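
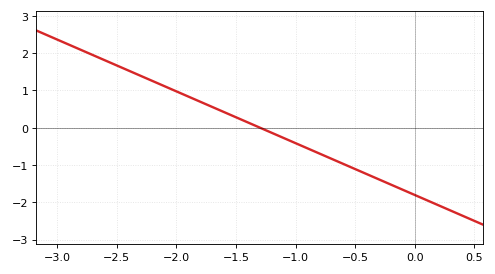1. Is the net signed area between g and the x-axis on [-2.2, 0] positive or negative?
negative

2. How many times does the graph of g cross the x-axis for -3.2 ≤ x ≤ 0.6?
1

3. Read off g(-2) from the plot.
1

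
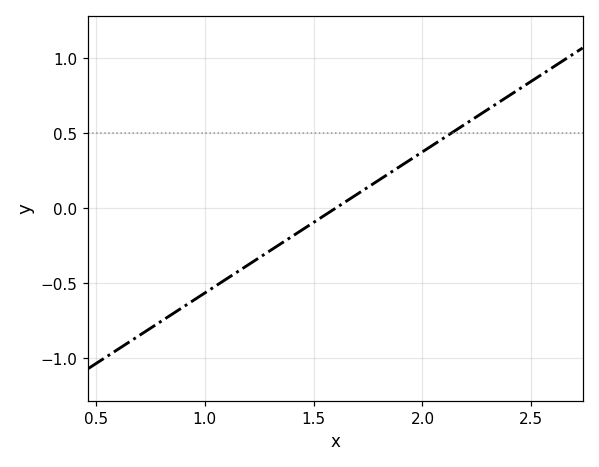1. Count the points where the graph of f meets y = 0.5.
1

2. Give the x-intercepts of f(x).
1.6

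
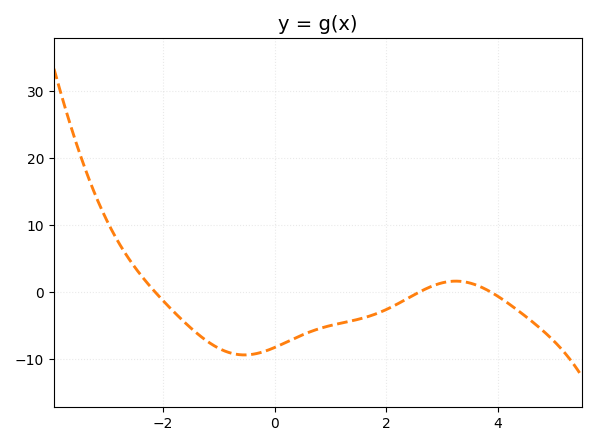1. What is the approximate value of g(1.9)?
-3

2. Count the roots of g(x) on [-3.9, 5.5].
3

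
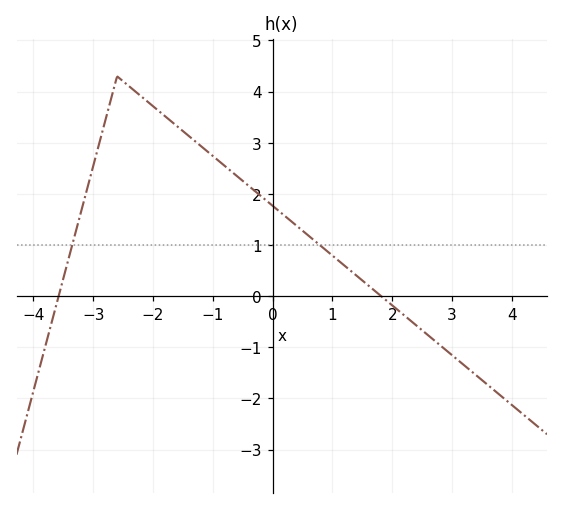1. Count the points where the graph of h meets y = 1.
2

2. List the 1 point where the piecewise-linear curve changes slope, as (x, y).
(-2.6, 4.3)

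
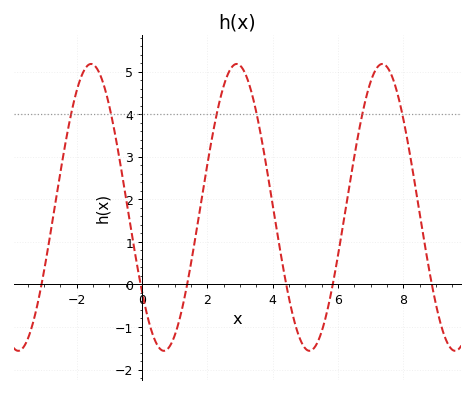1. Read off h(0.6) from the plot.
-1.5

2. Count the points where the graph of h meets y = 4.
6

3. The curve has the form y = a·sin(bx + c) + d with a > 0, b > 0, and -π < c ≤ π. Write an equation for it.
y = 3.37sin(1.4x - 2.5) + 1.81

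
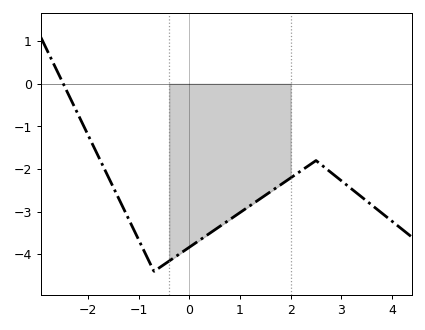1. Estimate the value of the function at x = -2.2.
-0.713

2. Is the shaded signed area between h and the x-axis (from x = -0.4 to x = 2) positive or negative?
negative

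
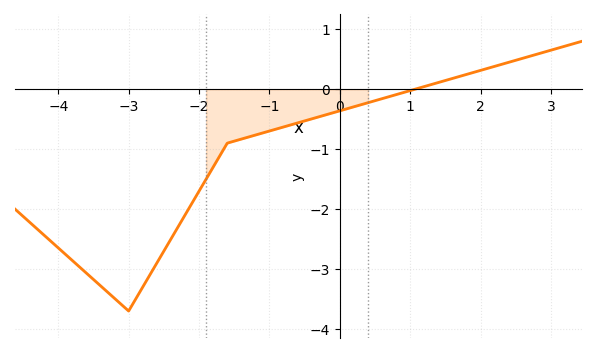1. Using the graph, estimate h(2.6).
0.5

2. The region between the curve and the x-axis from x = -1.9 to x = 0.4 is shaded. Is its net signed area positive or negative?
negative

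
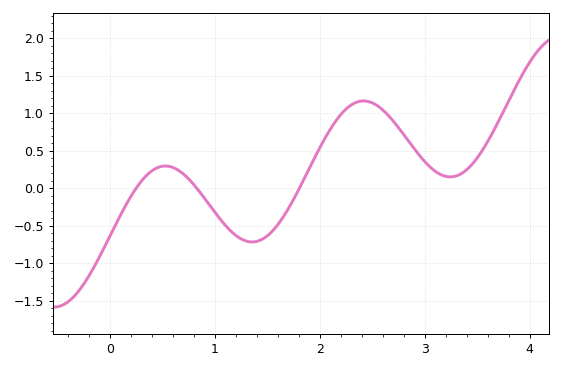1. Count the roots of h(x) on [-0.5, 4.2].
3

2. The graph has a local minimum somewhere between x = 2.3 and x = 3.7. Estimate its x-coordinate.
3.2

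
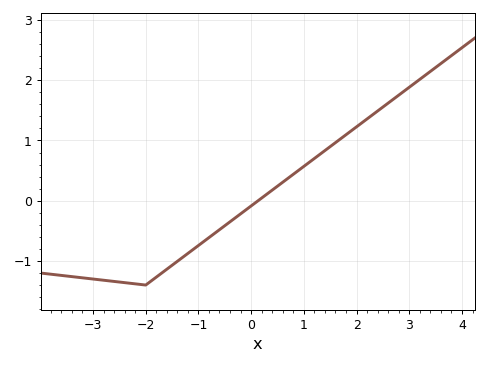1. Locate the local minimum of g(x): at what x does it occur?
-2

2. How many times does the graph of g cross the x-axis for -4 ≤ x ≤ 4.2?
1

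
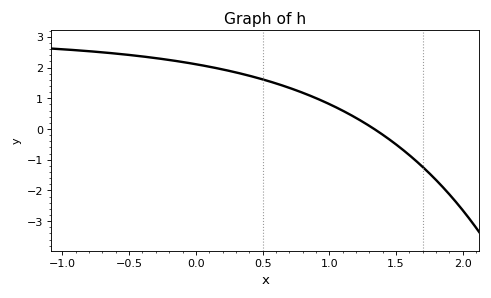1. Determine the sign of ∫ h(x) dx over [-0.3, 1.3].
positive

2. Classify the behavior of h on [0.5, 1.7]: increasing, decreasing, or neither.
decreasing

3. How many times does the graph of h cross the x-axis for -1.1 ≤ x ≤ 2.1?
1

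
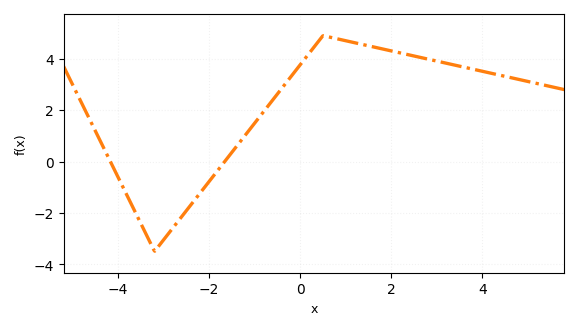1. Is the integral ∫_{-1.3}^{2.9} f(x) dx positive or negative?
positive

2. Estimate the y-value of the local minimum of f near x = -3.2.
-3.5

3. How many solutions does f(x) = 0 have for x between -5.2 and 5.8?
2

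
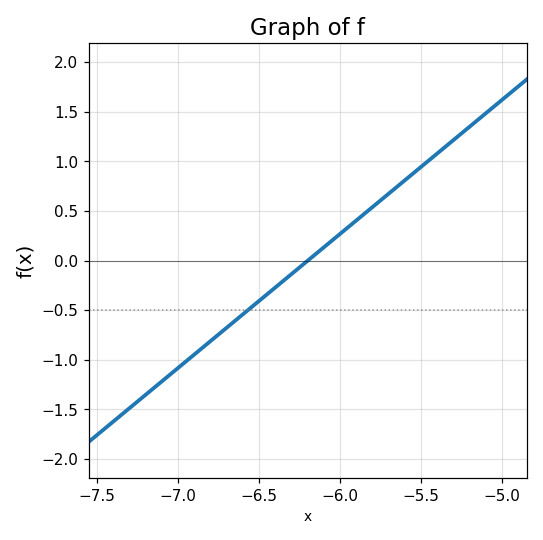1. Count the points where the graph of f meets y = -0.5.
1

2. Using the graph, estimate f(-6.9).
-0.95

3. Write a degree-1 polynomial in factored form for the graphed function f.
y = 1.35(x + 6.2)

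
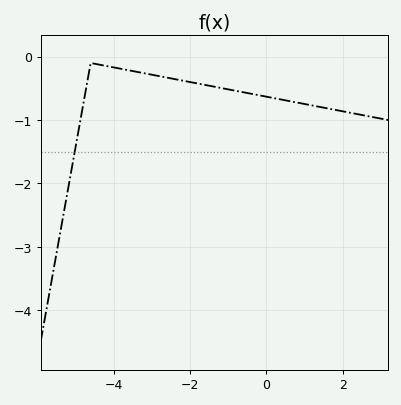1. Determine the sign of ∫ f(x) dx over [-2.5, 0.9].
negative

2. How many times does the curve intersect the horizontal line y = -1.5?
1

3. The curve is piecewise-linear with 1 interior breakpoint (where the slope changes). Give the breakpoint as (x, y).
(-4.6, -0.1)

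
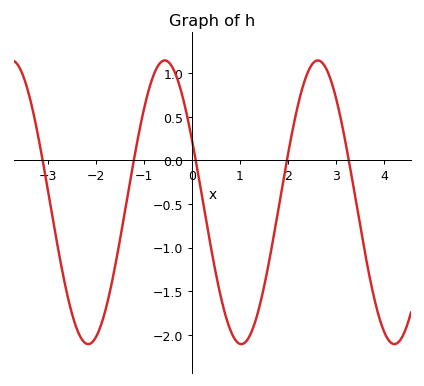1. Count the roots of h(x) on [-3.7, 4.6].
5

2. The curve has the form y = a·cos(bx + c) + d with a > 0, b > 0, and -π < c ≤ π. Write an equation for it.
y = 1.63cos(2x + 1.1) - 0.48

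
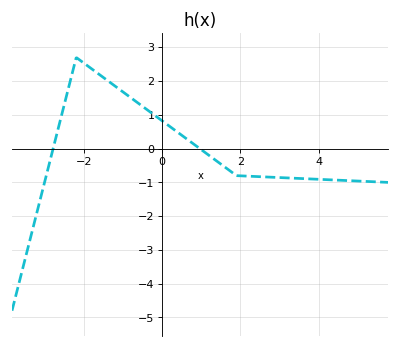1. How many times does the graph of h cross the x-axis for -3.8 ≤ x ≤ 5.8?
2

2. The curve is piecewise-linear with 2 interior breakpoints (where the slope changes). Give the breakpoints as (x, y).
(-2.2, 2.7); (1.9, -0.8)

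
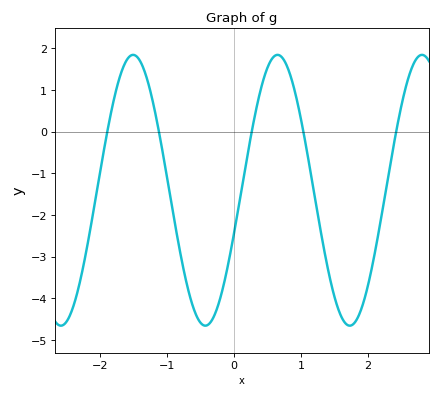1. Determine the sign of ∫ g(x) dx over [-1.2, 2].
negative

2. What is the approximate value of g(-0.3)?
-4.4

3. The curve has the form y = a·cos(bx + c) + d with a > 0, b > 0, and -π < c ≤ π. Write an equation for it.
y = 3.25cos(2.9x - 1.9) - 1.41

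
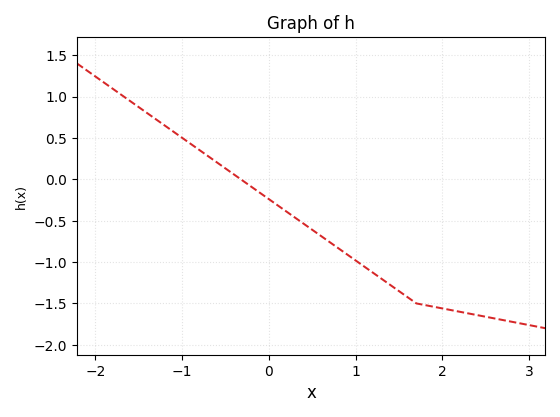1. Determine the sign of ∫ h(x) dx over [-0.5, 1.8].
negative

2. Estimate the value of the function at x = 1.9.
-1.54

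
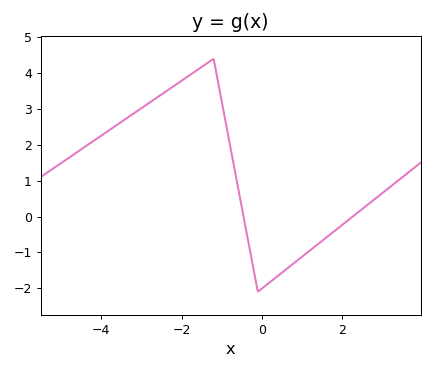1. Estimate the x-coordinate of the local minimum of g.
-0.097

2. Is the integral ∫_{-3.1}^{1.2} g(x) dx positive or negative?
positive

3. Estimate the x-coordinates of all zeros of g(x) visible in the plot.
-0.455, 2.26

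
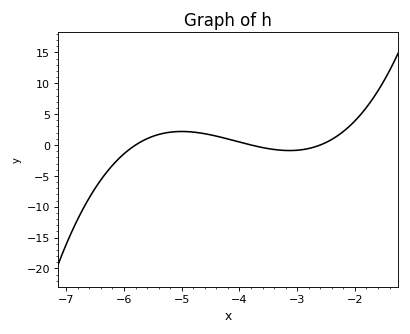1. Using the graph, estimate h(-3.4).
-0.5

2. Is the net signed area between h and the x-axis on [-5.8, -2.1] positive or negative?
positive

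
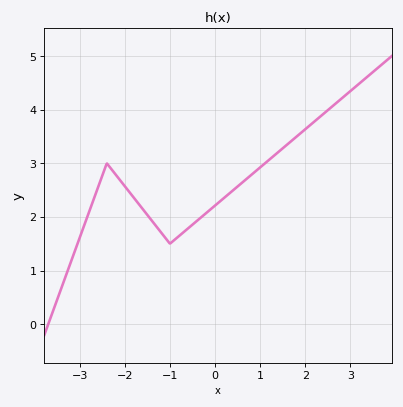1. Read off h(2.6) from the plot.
4.06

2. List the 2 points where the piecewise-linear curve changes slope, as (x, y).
(-2.4, 3); (-1, 1.5)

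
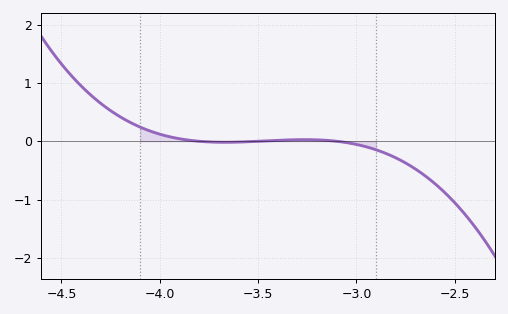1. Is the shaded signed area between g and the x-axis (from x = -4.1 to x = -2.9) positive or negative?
positive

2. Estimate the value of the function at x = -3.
-0.054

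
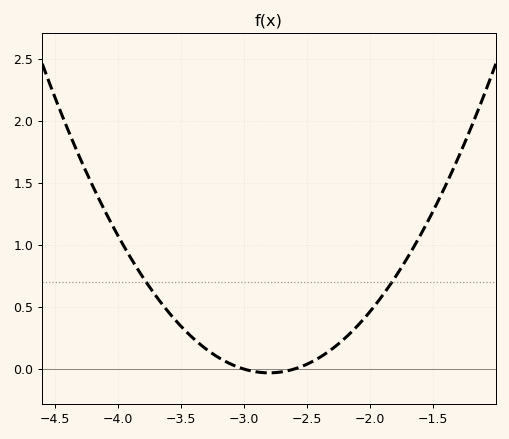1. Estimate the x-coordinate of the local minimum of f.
-2.8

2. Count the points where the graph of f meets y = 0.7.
2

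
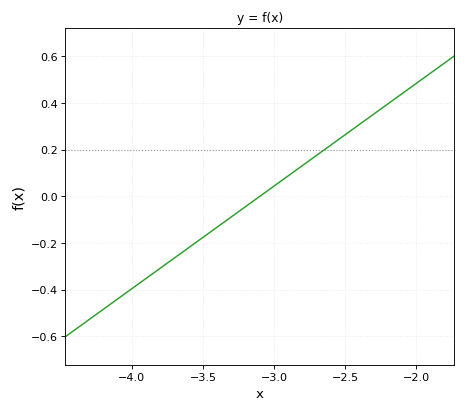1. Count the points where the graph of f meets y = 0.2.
1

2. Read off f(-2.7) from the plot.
0.18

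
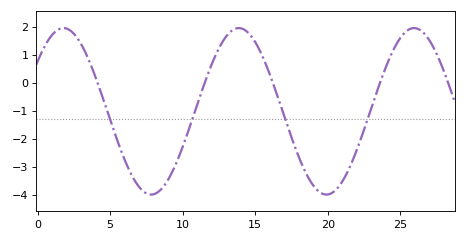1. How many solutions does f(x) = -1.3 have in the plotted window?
4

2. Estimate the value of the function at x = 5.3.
-1.8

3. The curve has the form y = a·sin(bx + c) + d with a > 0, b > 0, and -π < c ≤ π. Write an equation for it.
y = 2.97sin(0.52x + 0.64) - 1.02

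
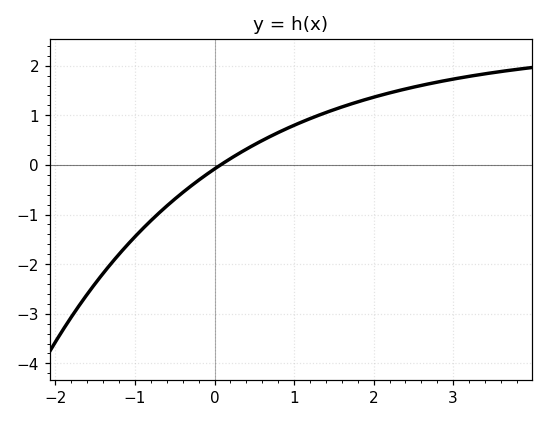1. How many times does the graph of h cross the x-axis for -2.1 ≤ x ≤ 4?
1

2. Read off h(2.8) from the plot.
1.67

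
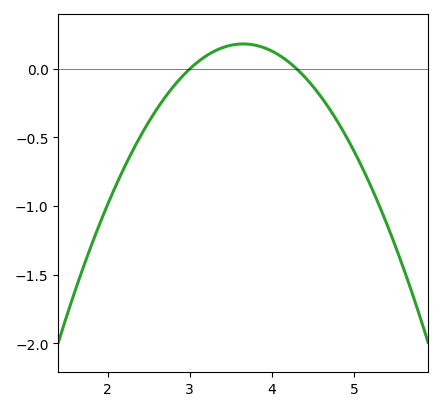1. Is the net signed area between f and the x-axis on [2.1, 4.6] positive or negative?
negative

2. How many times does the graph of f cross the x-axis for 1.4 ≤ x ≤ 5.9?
2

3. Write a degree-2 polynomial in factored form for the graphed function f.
y = -0.43(x - 3)(x - 4.3)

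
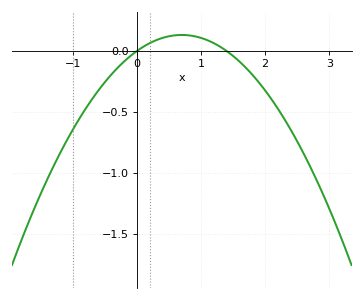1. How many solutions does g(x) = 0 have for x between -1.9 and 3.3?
2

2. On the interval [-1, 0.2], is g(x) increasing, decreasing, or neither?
increasing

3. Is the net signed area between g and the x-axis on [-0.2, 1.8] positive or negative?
positive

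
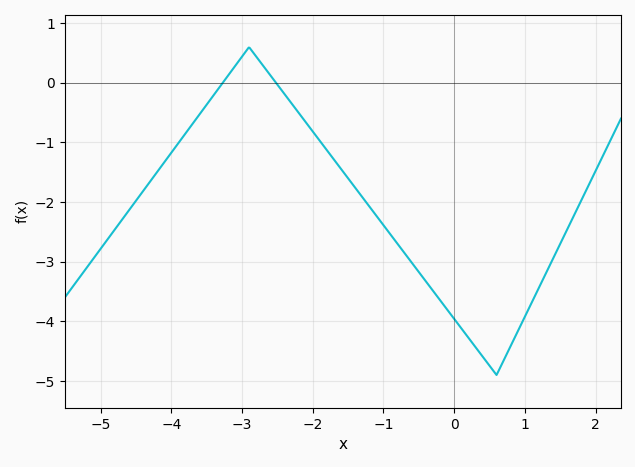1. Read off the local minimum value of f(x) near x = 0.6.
-4.9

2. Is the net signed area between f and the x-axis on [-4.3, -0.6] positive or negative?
negative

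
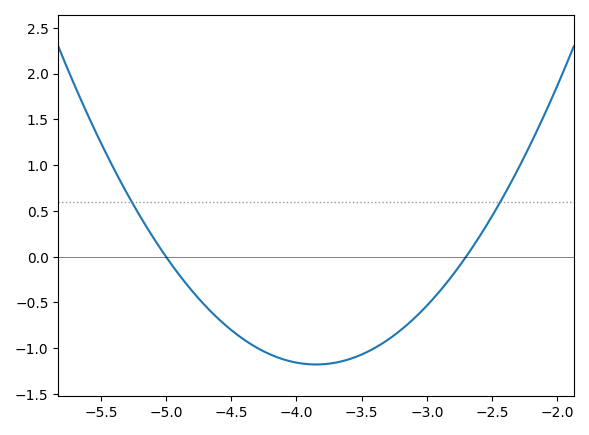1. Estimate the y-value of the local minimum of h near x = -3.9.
-1.18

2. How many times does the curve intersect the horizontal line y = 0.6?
2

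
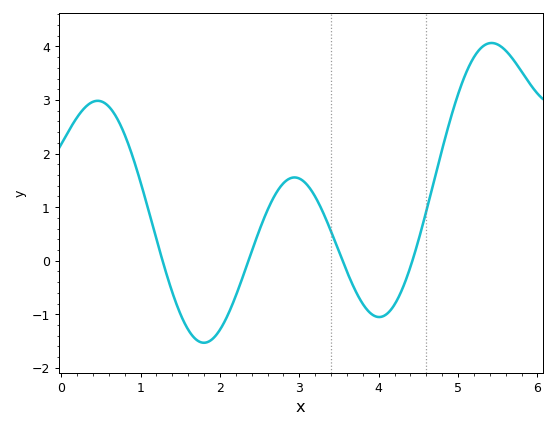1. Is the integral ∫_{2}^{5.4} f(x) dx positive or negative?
positive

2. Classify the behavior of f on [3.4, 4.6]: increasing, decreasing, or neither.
neither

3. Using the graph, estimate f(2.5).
0.6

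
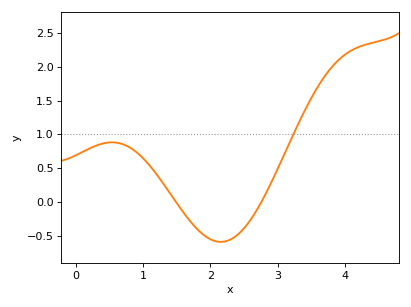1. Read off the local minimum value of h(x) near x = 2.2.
-0.582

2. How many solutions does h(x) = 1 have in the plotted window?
1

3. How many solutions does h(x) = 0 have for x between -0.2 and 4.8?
2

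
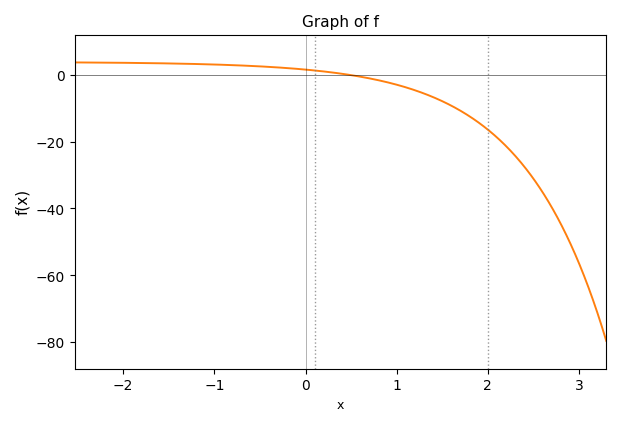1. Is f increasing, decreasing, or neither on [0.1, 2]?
decreasing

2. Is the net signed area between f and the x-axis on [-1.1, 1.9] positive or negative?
negative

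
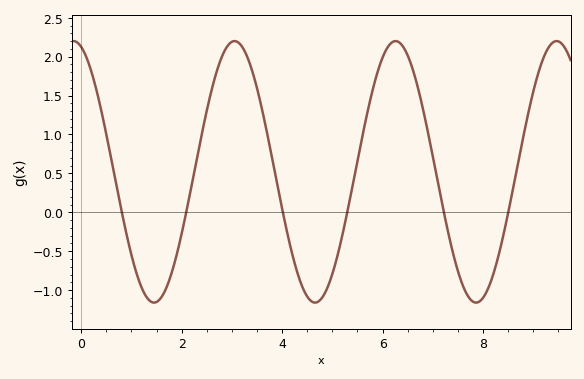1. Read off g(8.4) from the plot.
-0.307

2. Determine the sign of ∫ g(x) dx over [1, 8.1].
positive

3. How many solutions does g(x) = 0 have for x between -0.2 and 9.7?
6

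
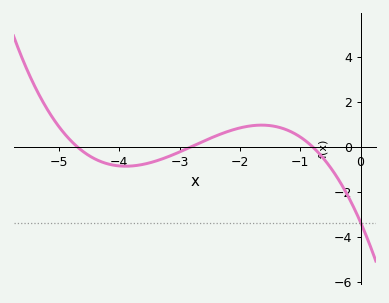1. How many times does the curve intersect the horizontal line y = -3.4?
1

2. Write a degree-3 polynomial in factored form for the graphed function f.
y = -0.32(x + 4.7)(x + 2.8)(x + 0.8)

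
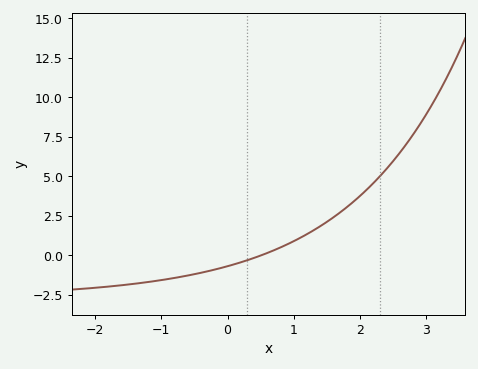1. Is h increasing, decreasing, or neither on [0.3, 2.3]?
increasing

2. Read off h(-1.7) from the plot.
-2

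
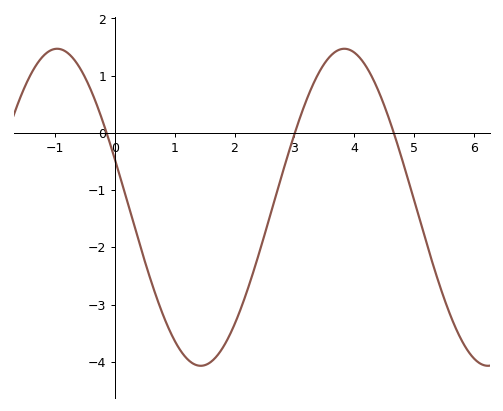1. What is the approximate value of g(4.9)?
-0.8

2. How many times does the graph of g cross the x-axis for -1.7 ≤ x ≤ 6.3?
3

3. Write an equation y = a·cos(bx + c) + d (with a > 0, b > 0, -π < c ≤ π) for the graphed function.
y = 2.77cos(1.3x + 1.3) - 1.3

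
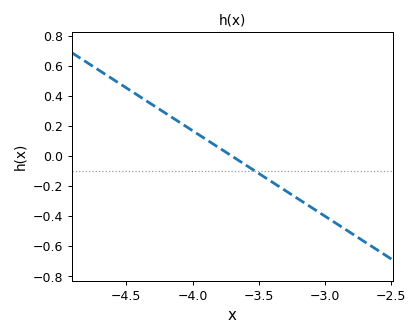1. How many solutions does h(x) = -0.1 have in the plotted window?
1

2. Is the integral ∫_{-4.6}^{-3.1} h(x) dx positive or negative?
positive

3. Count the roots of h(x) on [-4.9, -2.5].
1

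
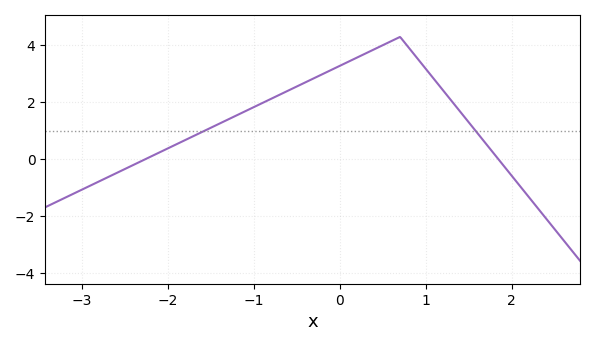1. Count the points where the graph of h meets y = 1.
2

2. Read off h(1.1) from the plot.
2.8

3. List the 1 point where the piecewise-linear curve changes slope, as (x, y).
(0.7, 4.3)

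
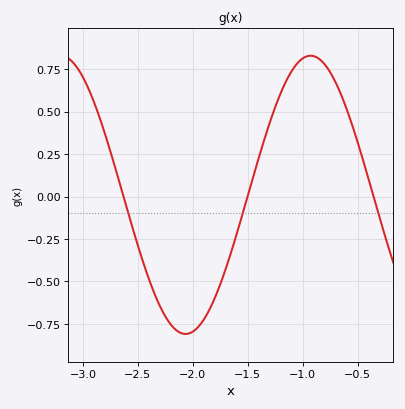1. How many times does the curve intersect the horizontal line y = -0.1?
3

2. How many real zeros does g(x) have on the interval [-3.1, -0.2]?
3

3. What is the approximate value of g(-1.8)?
-0.6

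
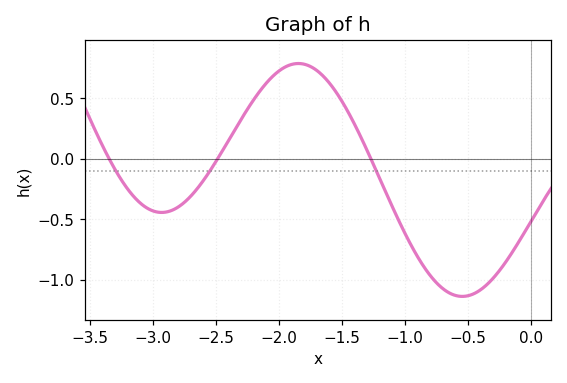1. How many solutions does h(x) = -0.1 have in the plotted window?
3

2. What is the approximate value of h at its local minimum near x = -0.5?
-1.15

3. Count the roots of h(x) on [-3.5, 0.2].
3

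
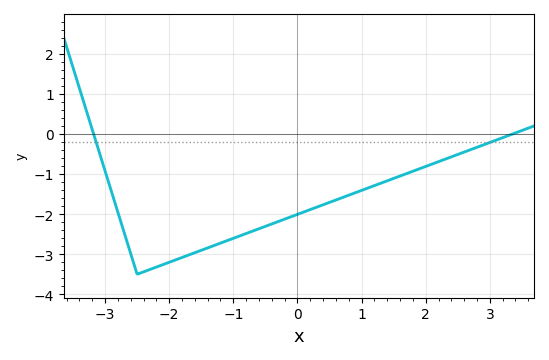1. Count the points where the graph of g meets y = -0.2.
2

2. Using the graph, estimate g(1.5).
-1.11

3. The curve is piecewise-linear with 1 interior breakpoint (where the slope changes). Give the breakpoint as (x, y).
(-2.5, -3.5)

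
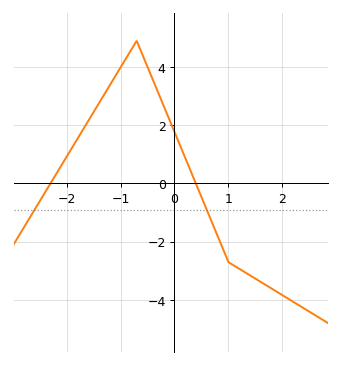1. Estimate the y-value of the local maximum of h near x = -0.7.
4.9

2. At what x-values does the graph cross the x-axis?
-2.3, 0.396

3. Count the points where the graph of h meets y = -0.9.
2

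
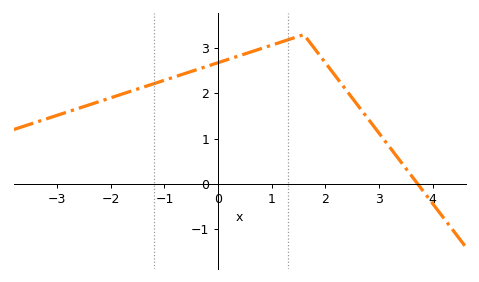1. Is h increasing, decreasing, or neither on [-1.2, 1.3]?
increasing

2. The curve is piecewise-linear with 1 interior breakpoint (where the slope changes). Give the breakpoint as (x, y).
(1.6, 3.3)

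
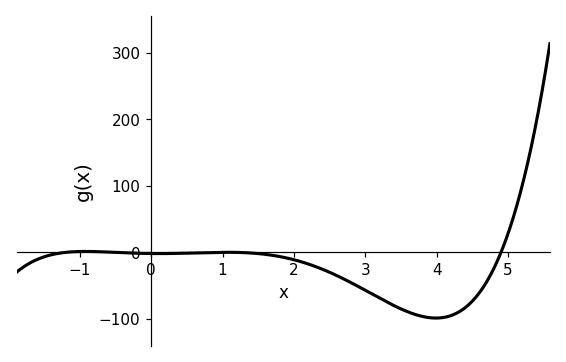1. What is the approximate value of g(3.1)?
-60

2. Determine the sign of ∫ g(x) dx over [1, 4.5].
negative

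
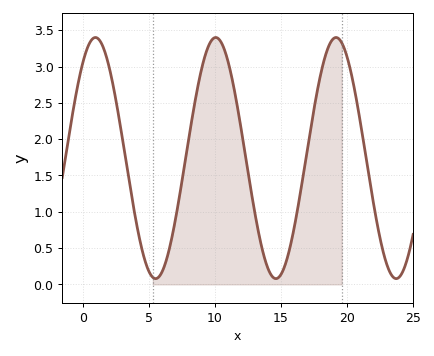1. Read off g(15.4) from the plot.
0.318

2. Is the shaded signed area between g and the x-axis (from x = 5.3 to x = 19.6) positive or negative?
positive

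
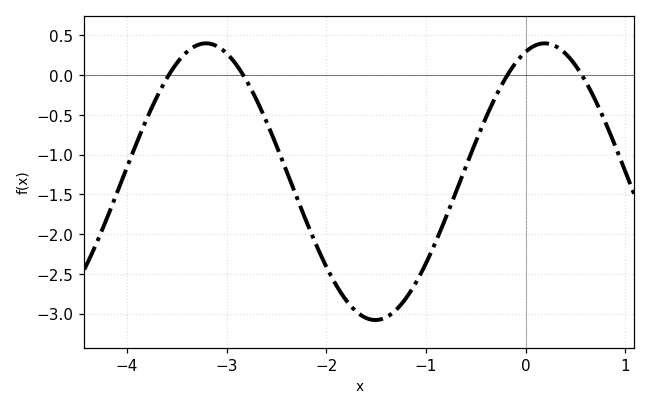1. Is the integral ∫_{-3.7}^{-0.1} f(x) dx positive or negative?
negative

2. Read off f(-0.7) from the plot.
-1.45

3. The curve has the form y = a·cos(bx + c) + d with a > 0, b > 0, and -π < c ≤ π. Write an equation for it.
y = 1.74cos(1.9x - 0.35) - 1.34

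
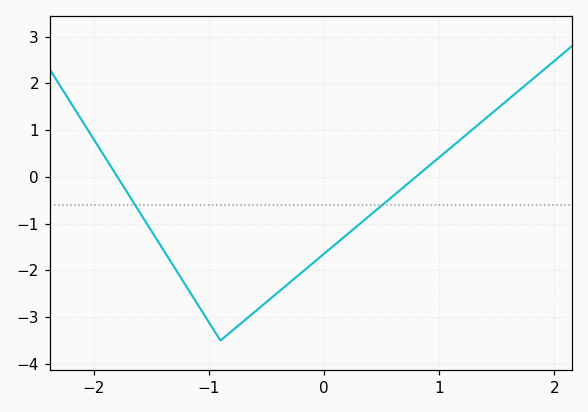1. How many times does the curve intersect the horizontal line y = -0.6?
2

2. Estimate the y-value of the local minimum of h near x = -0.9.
-3.5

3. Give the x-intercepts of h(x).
-1.79, 0.798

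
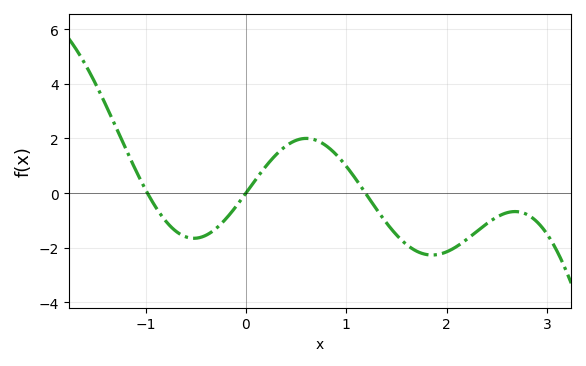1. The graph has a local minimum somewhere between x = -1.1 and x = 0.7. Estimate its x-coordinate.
-0.517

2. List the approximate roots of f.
-0.982, 0, 1.19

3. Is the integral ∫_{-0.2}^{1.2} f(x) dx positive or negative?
positive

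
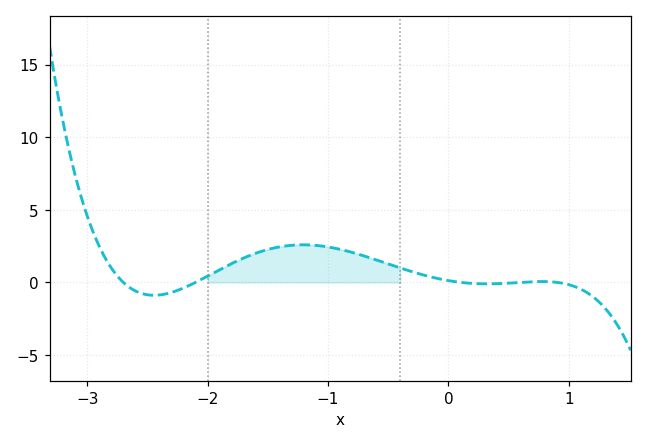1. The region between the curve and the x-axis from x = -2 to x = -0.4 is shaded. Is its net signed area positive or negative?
positive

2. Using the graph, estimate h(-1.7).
1.5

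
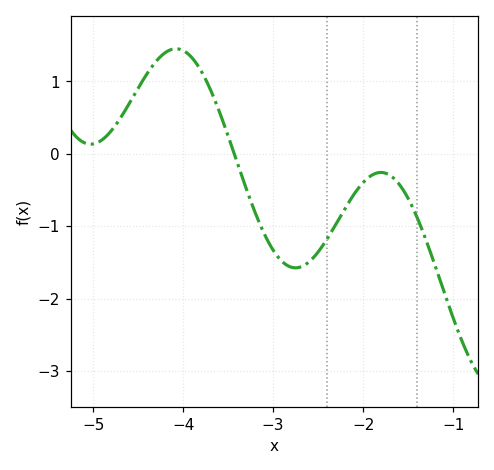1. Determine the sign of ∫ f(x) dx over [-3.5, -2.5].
negative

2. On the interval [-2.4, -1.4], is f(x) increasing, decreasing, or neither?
neither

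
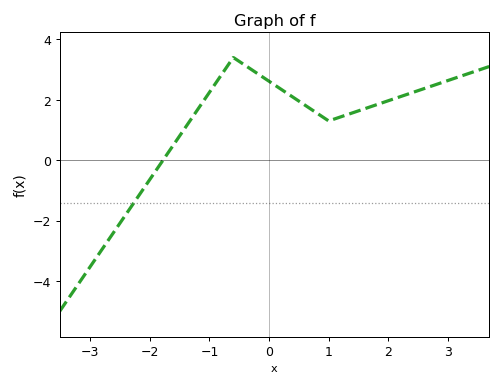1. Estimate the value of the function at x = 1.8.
1.8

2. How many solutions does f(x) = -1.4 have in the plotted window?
1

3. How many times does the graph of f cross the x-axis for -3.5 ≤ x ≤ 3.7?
1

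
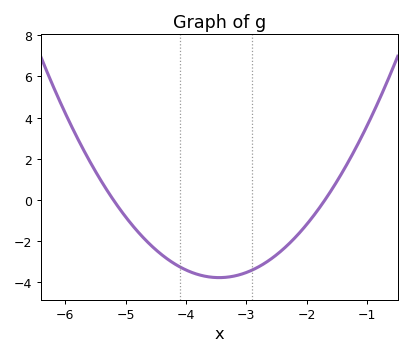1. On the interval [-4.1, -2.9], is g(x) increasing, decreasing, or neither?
neither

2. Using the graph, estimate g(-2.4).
-2.4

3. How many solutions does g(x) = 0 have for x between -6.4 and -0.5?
2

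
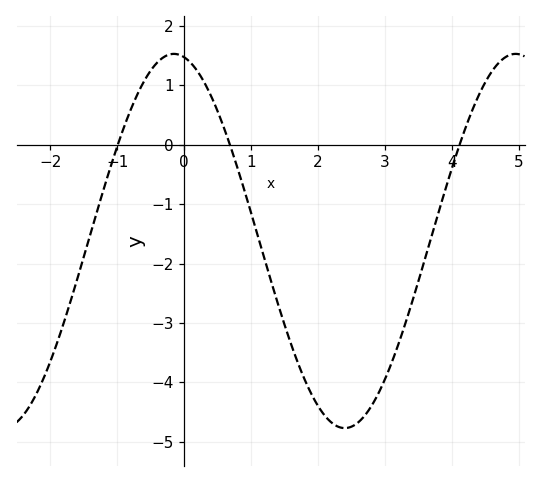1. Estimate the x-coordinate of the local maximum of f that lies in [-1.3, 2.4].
-0.158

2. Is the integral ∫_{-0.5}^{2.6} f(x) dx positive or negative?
negative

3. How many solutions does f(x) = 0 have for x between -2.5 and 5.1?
3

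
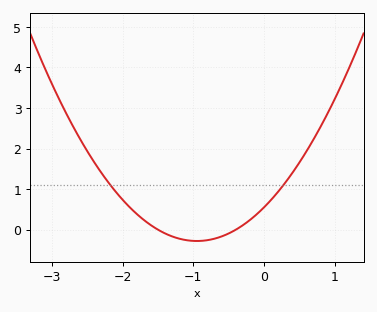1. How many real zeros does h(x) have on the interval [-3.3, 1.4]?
2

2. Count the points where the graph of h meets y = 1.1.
2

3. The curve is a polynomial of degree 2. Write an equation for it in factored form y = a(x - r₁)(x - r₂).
y = 0.92(x + 1.5)(x + 0.4)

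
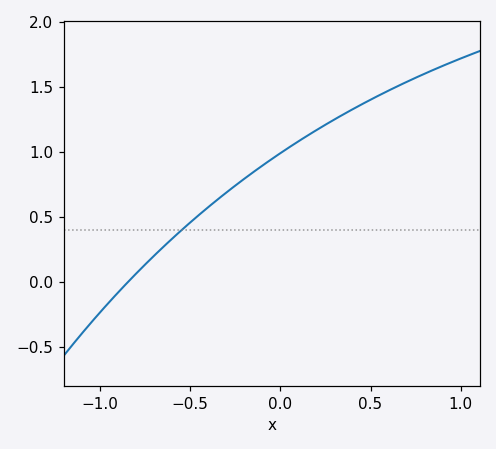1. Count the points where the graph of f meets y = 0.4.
1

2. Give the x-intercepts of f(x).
-0.843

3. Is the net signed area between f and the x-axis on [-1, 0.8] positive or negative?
positive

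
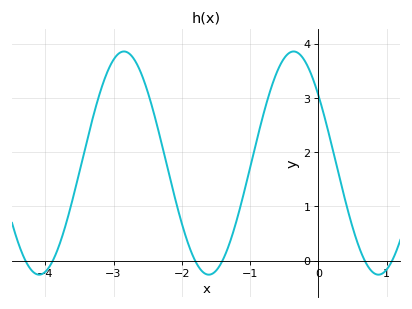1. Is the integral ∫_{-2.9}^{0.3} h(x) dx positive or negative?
positive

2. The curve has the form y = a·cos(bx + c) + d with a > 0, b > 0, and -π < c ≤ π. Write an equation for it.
y = 2.06cos(2.53x + 0.92) + 1.8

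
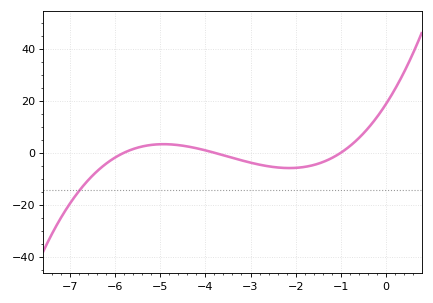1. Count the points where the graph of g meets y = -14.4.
1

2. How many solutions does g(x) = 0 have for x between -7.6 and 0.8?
3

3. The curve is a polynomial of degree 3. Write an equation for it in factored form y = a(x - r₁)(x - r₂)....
y = 0.85(x + 5.8)(x + 3.8)(x + 1)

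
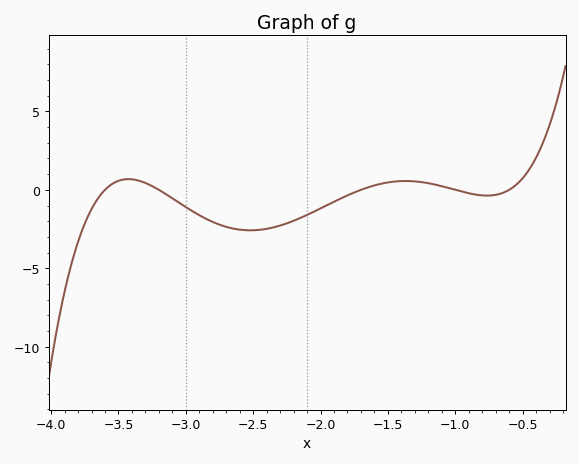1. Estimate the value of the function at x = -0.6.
0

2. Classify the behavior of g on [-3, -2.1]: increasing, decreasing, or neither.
neither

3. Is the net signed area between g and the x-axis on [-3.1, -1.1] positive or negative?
negative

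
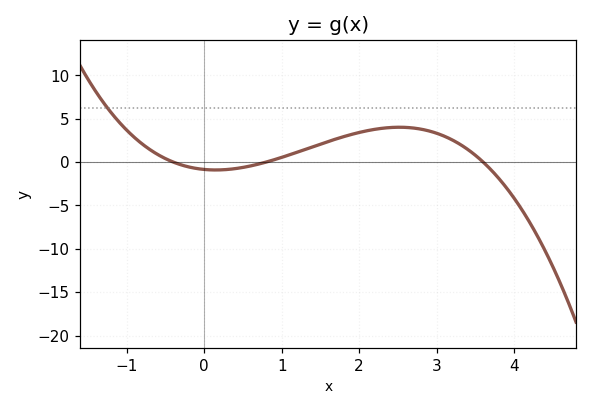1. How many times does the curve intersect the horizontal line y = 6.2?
1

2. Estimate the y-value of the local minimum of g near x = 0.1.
-0.913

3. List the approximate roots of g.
-0.4, 0.8, 3.6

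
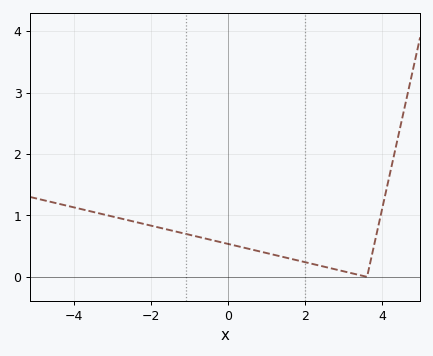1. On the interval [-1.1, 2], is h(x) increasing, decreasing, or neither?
decreasing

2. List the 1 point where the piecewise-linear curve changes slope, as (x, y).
(3.6, 0)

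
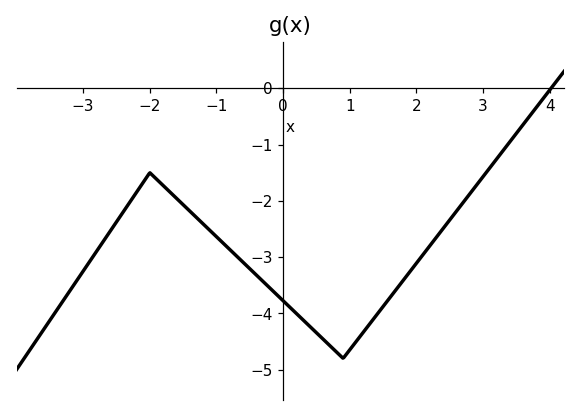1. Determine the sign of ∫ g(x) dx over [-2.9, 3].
negative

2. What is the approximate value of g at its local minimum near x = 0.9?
-4.8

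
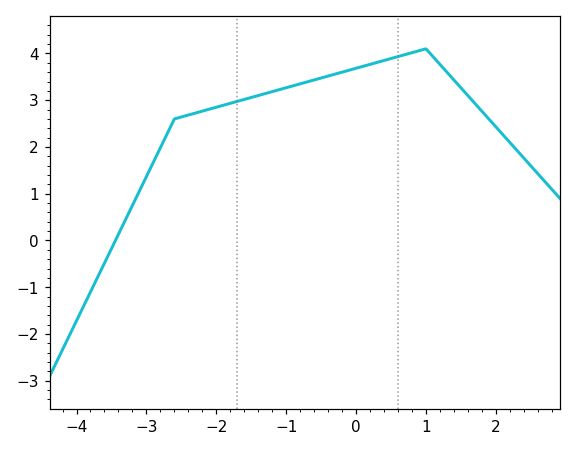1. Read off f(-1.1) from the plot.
3.2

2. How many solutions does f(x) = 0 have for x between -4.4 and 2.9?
1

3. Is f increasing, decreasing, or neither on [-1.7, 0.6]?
increasing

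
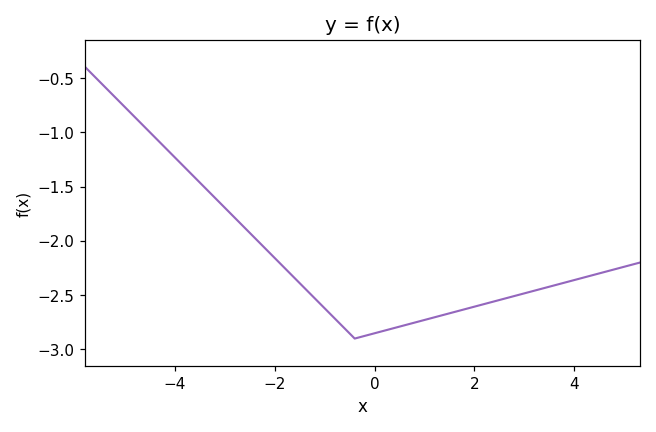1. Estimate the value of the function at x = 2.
-2.61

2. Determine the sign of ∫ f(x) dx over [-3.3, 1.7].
negative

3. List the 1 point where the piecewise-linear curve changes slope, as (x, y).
(-0.4, -2.9)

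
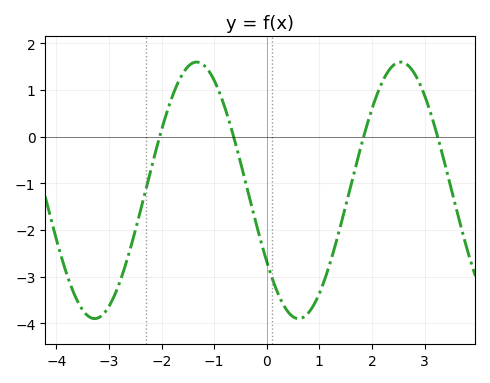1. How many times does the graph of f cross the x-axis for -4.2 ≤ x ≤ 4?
4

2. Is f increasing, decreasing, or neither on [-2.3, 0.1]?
neither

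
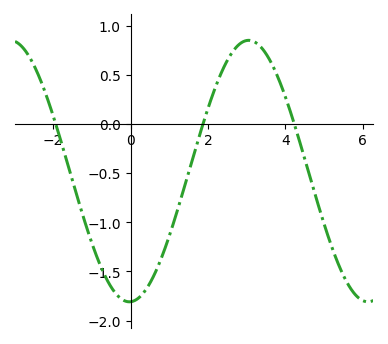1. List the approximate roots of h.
-1.93, 1.87, 4.23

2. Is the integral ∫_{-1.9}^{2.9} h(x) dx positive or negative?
negative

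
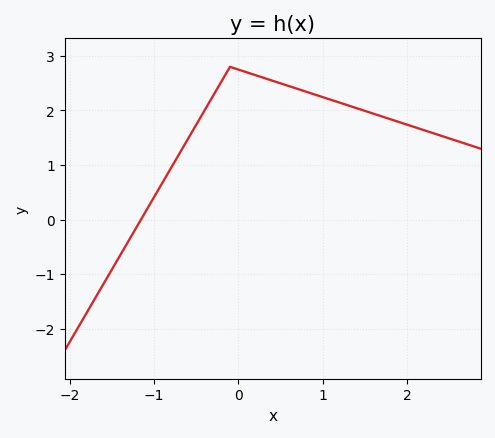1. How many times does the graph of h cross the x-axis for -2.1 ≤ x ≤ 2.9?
1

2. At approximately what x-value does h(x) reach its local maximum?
-0.1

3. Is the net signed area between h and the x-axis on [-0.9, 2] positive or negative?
positive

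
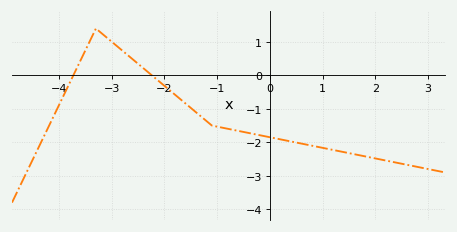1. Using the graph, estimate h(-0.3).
-1.75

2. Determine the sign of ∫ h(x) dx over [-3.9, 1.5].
negative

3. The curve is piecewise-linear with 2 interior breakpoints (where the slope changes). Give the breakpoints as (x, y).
(-3.3, 1.4); (-1.1, -1.5)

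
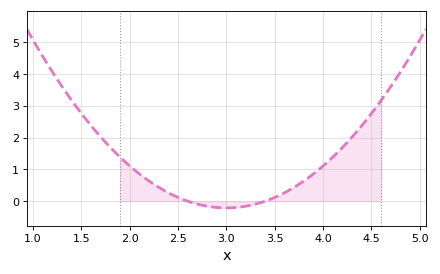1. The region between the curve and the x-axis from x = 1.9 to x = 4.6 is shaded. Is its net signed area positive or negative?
positive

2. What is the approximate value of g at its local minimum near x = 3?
-0.211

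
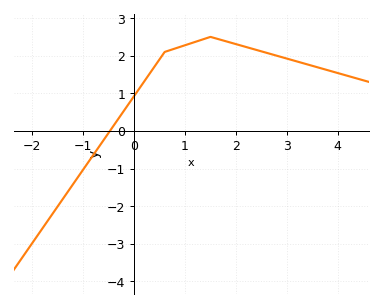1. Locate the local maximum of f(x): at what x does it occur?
1.5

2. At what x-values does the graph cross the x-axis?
-0.5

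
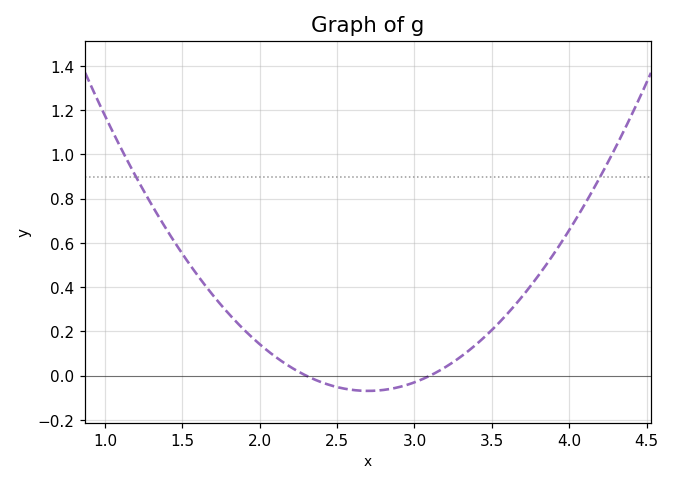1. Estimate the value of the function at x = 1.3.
0.774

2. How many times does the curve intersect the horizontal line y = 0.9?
2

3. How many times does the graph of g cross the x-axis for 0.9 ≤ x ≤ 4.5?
2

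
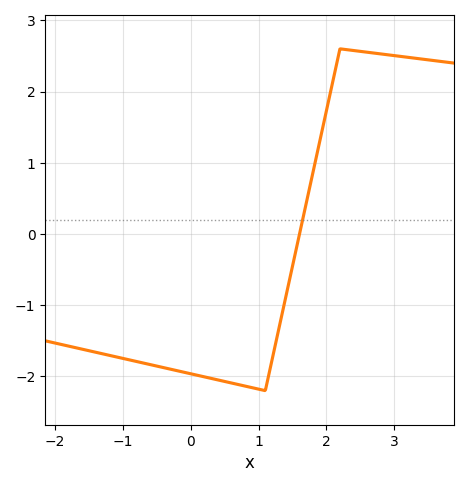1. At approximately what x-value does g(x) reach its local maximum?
2.2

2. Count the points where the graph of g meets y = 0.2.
1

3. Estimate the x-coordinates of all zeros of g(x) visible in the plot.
1.6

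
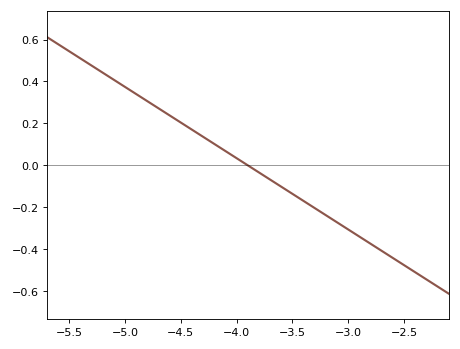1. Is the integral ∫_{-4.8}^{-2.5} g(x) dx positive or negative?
negative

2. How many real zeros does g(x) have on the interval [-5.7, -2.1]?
1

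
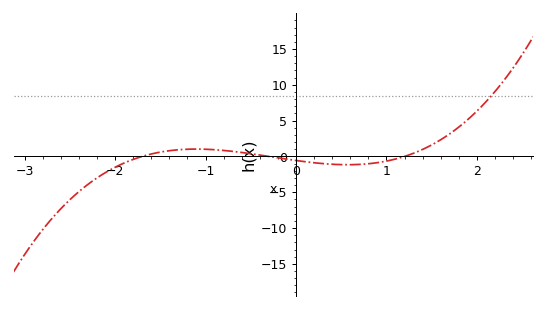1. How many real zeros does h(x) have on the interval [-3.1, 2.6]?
3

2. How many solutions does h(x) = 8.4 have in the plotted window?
1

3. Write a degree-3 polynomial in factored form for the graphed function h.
y = 0.93(x + 1.7)(x + 0.3)(x - 1.2)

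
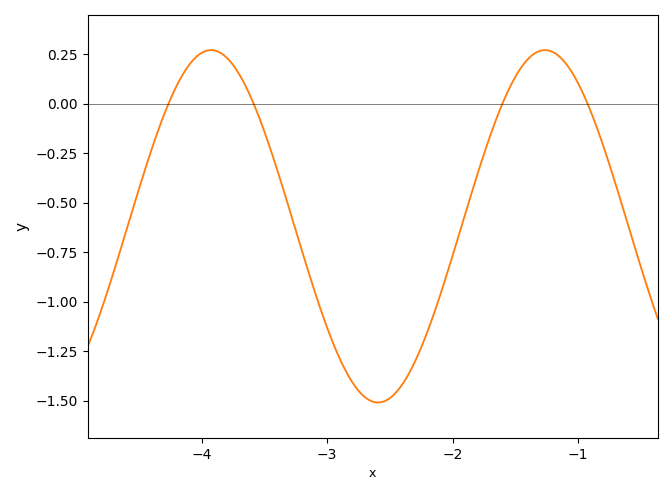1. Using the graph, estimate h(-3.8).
0.232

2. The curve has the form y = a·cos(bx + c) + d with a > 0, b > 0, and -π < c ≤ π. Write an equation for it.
y = 0.89cos(2.36x + 2.98) - 0.62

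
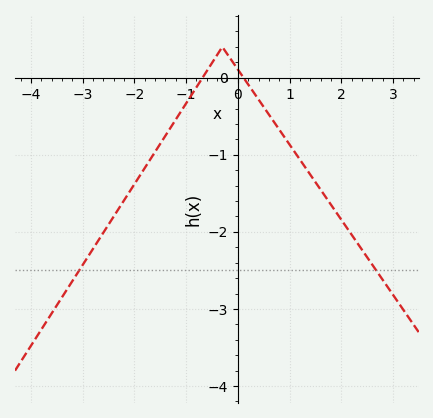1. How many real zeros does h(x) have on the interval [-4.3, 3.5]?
2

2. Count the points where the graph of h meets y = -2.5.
2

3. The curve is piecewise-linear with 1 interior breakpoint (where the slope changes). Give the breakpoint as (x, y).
(-0.3, 0.4)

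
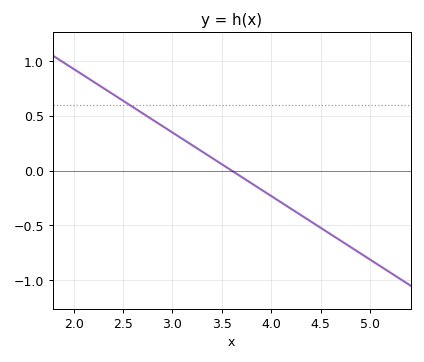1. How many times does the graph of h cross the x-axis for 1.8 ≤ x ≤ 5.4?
1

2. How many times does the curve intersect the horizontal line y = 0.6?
1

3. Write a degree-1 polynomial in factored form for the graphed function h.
y = -0.58(x - 3.6)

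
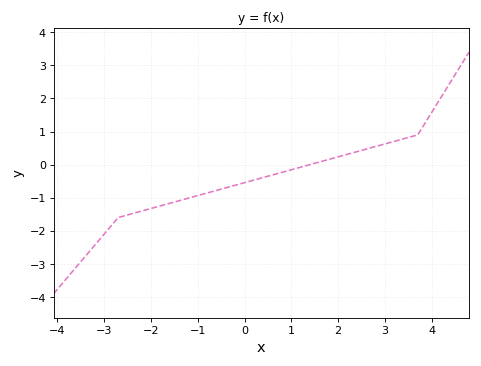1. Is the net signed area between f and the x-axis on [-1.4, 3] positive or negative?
negative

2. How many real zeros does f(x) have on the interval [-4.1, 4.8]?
1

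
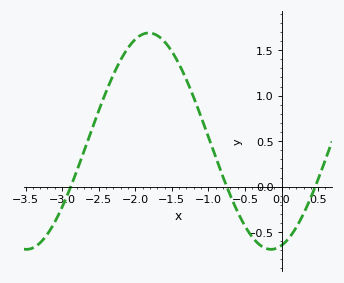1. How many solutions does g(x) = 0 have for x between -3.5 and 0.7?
3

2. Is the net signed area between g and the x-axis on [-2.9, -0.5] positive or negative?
positive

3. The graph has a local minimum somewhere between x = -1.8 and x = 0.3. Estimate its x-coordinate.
-0.144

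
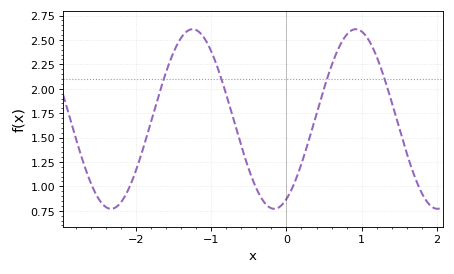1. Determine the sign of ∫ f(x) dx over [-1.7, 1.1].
positive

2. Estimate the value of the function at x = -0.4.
1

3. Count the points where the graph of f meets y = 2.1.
4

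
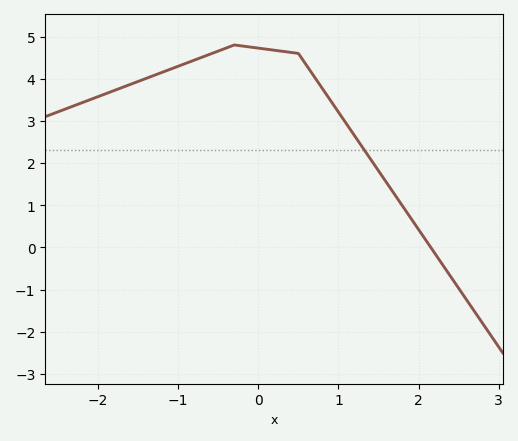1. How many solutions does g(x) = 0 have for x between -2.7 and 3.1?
1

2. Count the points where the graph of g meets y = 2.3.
1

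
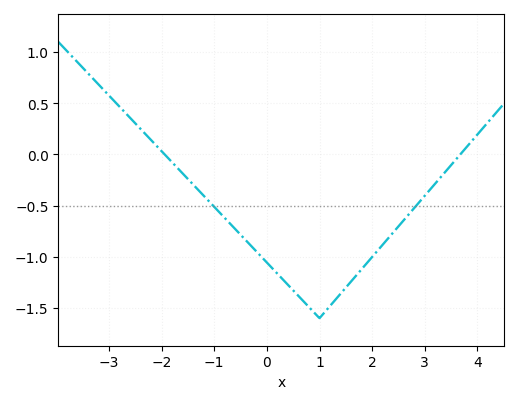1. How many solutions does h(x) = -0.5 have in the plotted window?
2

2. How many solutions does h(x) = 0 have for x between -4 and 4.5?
2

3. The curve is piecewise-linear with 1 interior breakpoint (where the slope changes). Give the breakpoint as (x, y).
(1, -1.6)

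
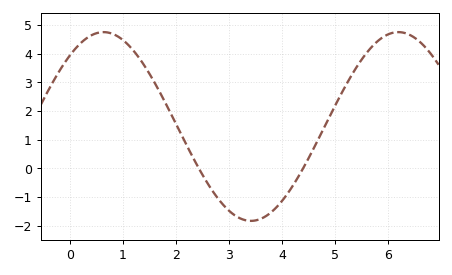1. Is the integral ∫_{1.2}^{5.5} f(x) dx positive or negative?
positive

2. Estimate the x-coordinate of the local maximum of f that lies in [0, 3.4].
0.6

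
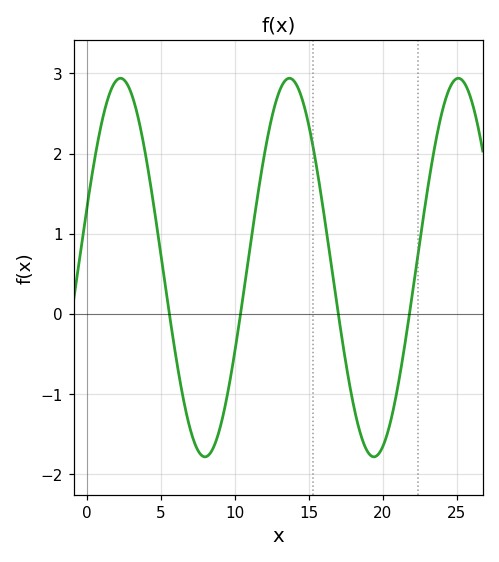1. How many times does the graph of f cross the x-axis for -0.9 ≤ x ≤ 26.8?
4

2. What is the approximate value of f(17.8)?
-0.9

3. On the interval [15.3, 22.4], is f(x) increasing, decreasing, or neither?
neither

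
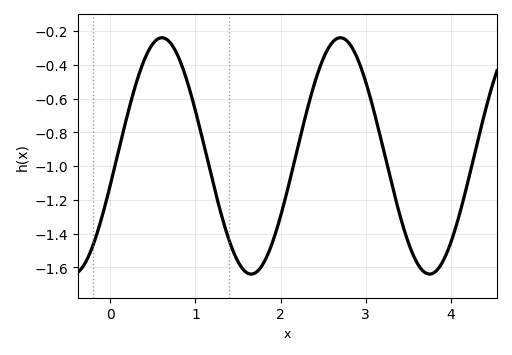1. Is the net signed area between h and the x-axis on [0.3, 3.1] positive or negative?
negative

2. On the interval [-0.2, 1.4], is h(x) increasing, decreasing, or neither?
neither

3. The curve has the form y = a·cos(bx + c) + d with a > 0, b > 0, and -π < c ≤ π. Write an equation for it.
y = 0.7cos(3x - 1.8) - 0.94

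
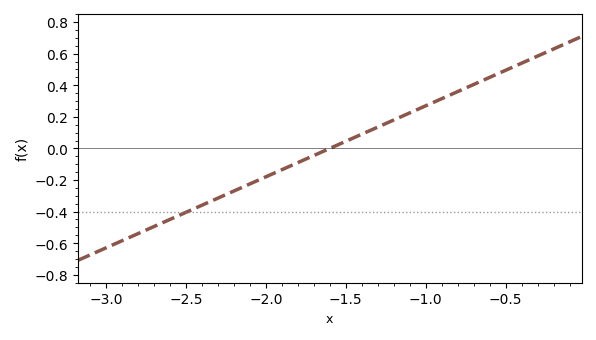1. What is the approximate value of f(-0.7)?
0.405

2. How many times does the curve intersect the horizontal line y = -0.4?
1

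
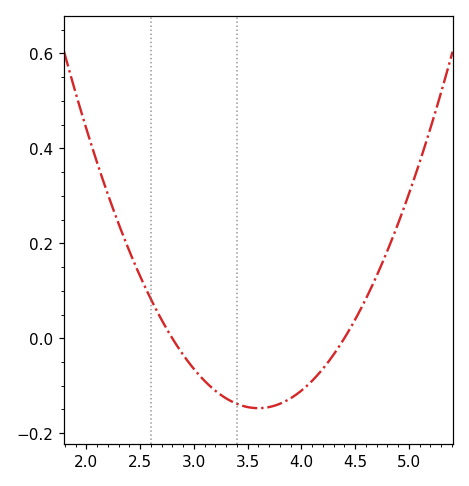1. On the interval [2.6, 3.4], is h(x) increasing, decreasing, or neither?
decreasing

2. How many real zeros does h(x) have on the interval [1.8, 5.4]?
2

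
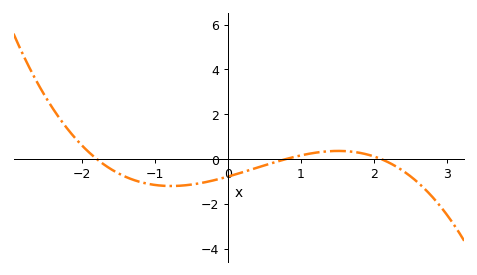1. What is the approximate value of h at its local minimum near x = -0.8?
-1.21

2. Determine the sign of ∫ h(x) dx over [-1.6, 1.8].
negative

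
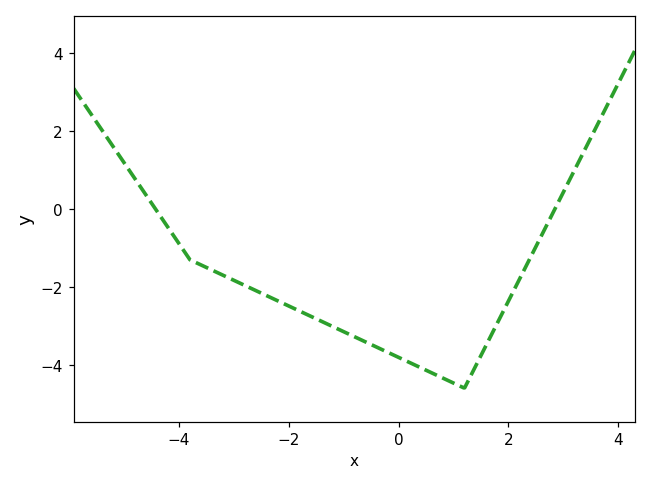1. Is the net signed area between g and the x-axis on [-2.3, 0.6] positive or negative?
negative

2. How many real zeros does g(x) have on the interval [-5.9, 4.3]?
2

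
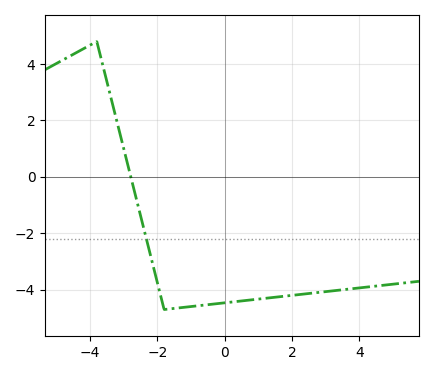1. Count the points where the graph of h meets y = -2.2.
1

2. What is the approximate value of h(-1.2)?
-4.62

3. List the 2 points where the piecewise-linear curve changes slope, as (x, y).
(-3.8, 4.8); (-1.8, -4.7)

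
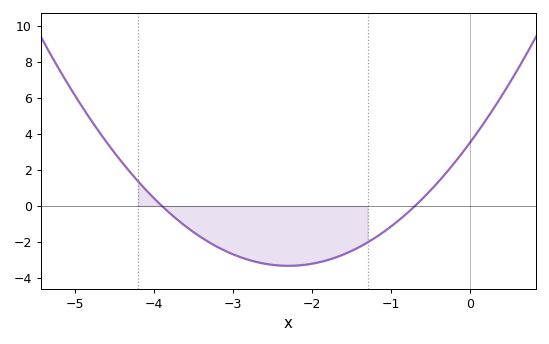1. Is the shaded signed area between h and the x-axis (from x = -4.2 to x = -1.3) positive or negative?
negative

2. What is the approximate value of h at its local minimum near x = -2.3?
-3.4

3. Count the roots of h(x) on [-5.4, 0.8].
2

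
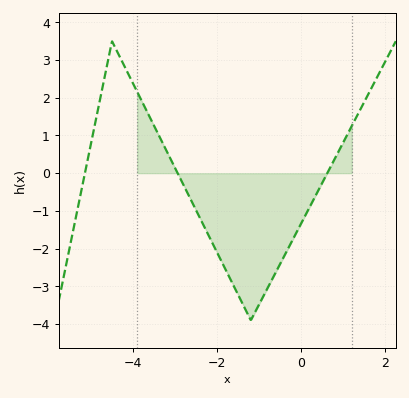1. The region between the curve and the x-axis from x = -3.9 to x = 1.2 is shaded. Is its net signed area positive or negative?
negative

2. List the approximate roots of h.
-5.2, -3, 0.6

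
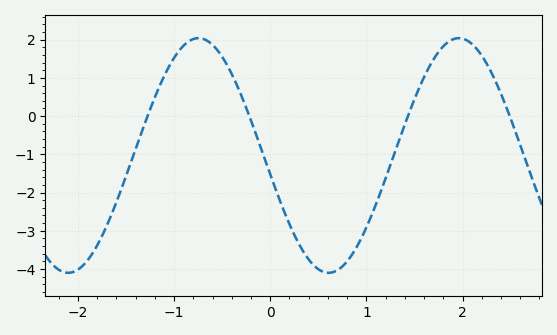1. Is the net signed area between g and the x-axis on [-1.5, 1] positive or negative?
negative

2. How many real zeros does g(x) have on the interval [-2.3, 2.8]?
4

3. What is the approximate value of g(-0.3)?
0.534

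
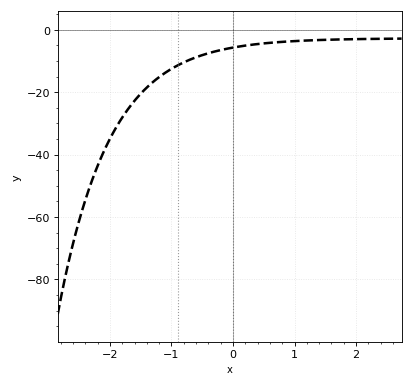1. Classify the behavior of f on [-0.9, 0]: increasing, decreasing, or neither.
increasing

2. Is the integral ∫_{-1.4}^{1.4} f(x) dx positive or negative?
negative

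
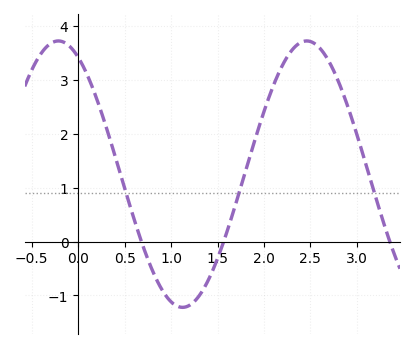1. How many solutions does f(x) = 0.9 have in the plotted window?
3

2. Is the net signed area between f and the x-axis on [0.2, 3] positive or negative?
positive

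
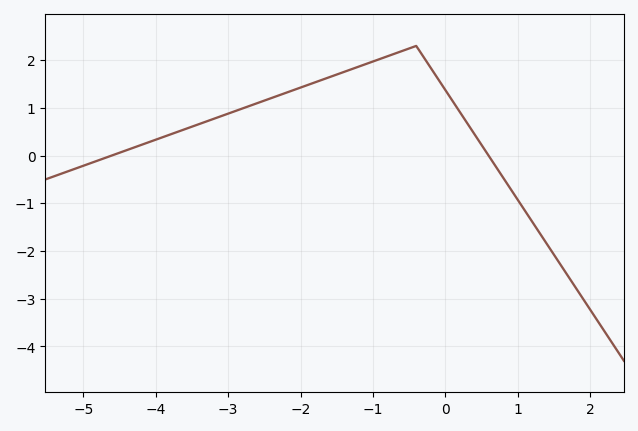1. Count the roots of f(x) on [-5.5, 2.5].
2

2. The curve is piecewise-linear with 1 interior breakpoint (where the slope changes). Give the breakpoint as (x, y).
(-0.4, 2.3)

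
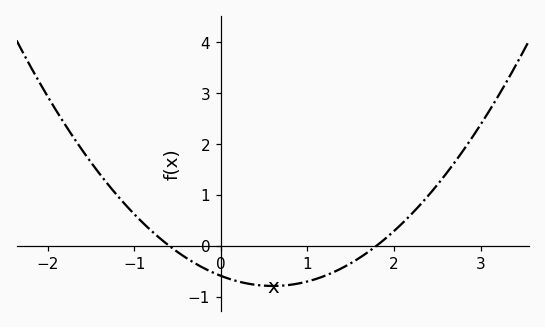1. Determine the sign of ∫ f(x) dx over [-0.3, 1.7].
negative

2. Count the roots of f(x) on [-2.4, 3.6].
2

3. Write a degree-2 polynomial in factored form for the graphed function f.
y = 0.55(x + 0.6)(x - 1.8)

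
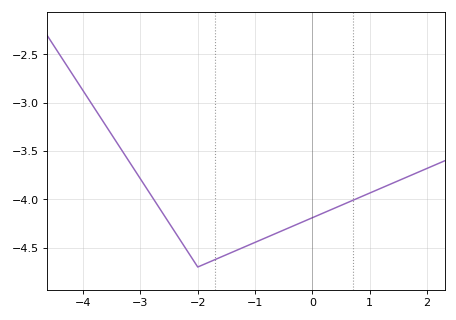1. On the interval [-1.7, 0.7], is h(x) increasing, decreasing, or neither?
increasing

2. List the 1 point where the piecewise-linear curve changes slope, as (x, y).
(-2, -4.7)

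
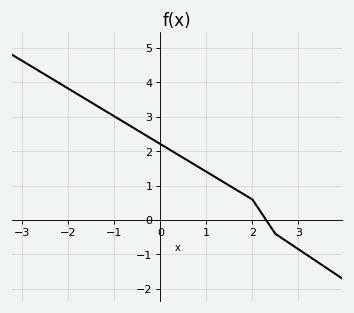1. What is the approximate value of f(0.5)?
1.8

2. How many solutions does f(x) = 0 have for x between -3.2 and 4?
1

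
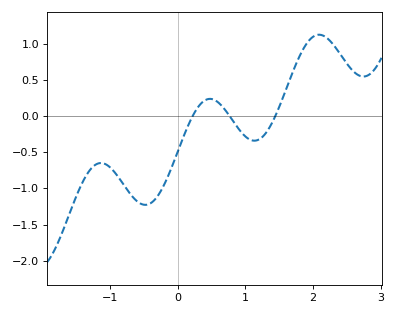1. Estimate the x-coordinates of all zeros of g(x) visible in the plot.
0.2, 0.8, 1.4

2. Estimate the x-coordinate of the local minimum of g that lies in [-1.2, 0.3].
-0.5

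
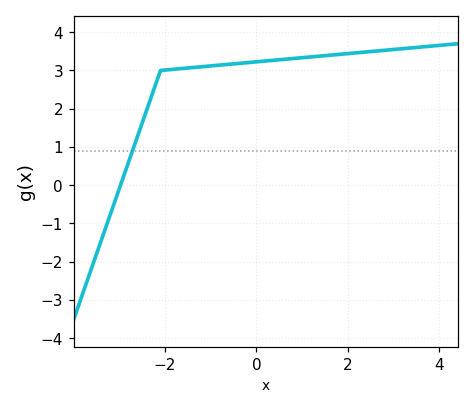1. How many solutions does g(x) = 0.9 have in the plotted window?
1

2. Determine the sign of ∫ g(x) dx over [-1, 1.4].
positive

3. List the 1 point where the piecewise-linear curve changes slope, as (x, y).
(-2.1, 3)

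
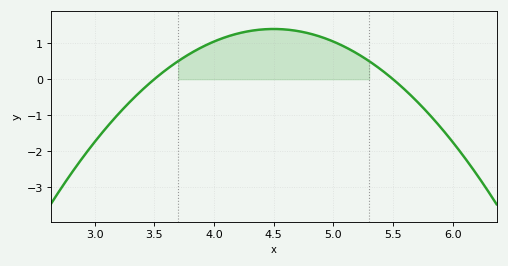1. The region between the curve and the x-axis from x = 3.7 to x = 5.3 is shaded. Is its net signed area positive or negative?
positive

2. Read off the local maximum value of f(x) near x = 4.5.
1.4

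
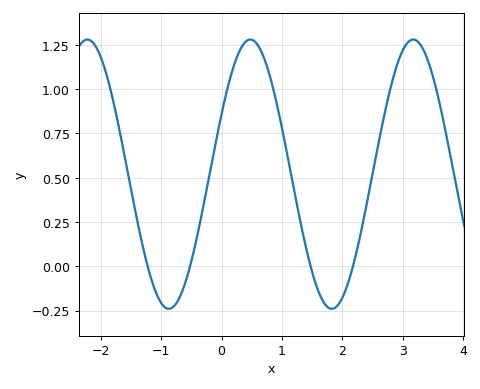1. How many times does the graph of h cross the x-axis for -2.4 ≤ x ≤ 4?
4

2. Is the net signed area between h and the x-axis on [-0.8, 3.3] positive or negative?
positive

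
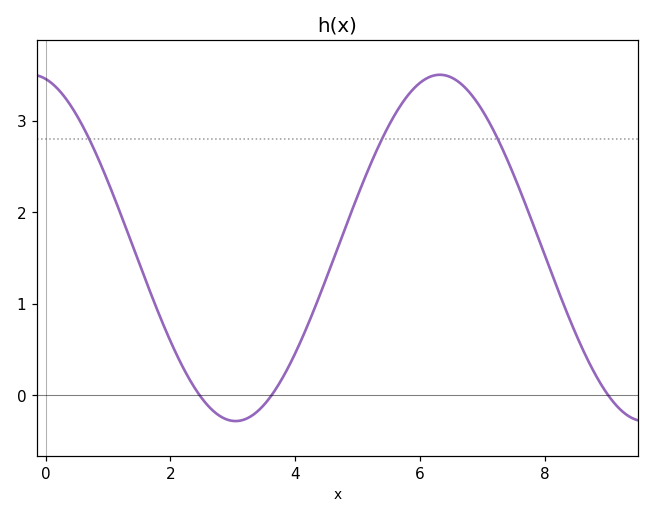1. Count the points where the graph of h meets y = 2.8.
3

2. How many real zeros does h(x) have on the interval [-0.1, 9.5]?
3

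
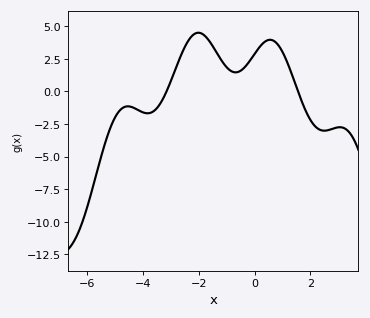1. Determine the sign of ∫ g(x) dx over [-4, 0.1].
positive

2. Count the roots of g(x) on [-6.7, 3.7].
2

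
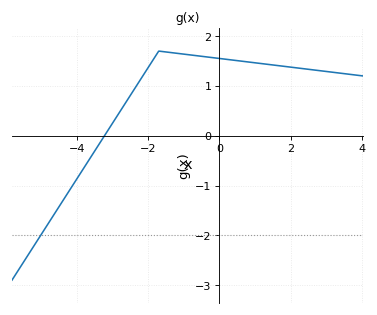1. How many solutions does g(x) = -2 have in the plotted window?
1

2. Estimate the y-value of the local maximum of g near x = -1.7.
1.7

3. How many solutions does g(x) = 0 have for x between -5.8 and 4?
1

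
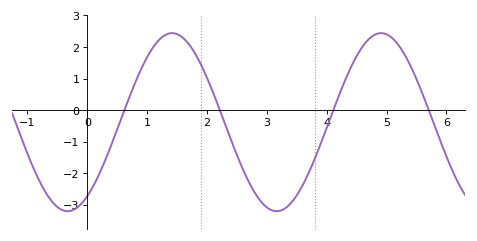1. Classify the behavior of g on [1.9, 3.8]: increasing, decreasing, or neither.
neither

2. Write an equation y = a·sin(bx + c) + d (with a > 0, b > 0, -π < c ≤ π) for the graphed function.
y = 2.82sin(1.8x - 0.98) - 0.38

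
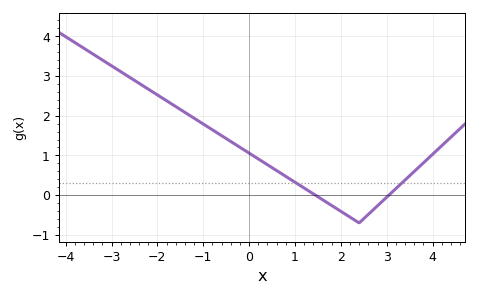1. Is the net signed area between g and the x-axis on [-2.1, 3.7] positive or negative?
positive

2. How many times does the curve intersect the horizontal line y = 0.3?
2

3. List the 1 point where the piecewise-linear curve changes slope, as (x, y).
(2.4, -0.7)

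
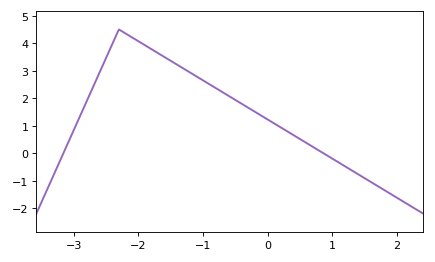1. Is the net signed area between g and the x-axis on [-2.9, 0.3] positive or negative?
positive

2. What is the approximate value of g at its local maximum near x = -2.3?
4.5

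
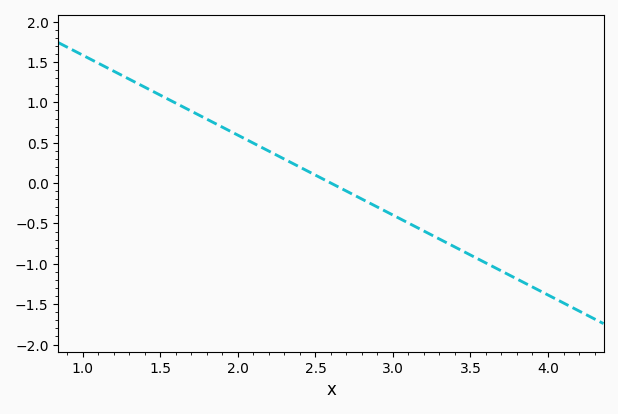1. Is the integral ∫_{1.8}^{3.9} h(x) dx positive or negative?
negative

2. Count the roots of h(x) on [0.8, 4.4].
1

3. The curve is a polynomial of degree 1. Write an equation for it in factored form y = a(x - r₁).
y = -0.99(x - 2.6)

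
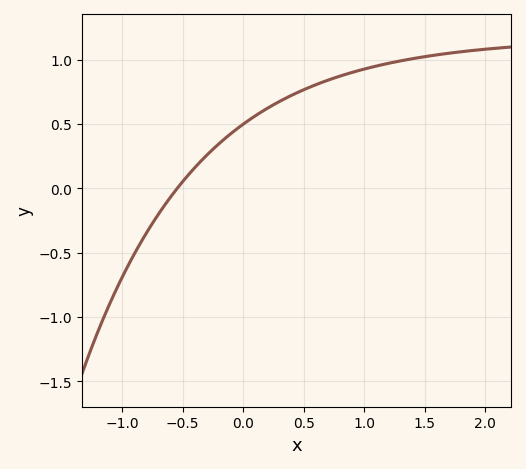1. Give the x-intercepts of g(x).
-0.547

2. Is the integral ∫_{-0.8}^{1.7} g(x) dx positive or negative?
positive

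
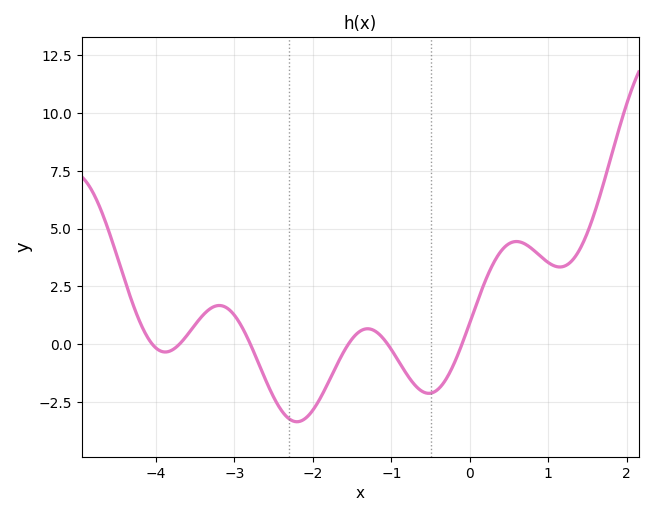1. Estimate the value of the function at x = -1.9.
-2.2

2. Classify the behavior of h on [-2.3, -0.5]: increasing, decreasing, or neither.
neither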